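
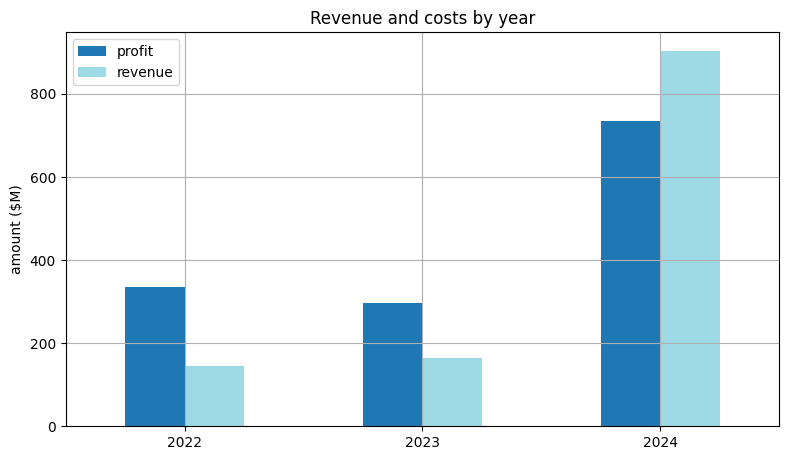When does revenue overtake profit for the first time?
2023: revenue ≈ 200 vs profit ≈ 300 (not yet); 2024: revenue ≈ 900 vs profit ≈ 700 (first crossover).

2024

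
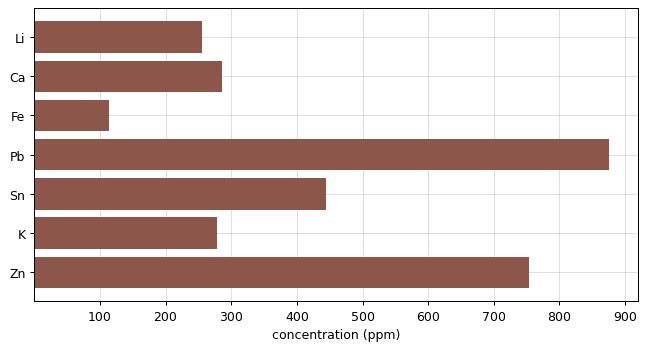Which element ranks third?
Sn

Top 4: Pb ≈ 900, Zn ≈ 800, Sn ≈ 400, Ca ≈ 300.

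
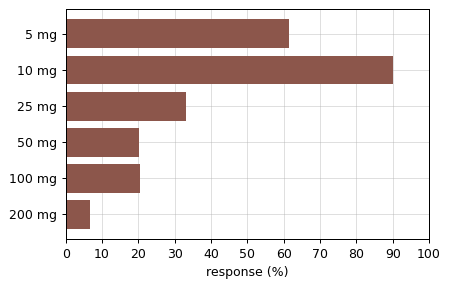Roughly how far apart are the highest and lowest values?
Max 10 mg ≈ 90, min 200 mg ≈ 10; range ≈ 80.

≈ 80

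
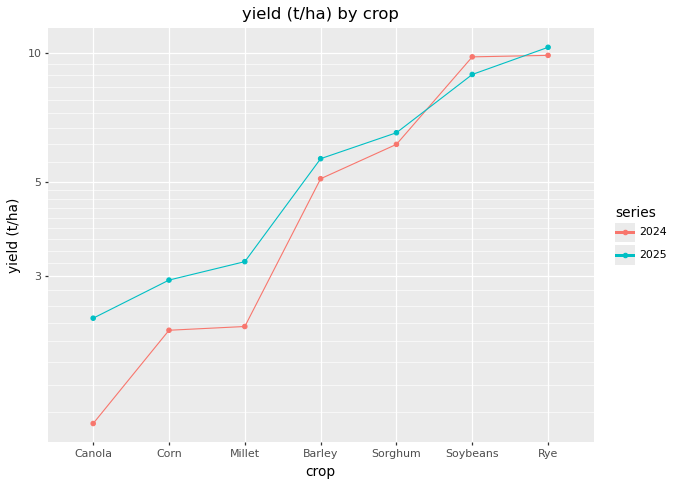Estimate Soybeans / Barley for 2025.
≈ 1.5×

Soybeans ≈ 9, Barley ≈ 6; 9/6 ≈ 1.5.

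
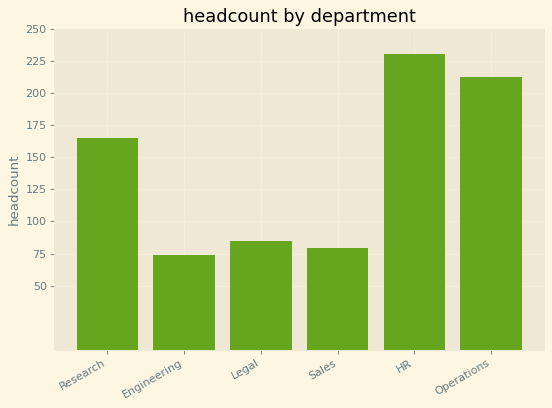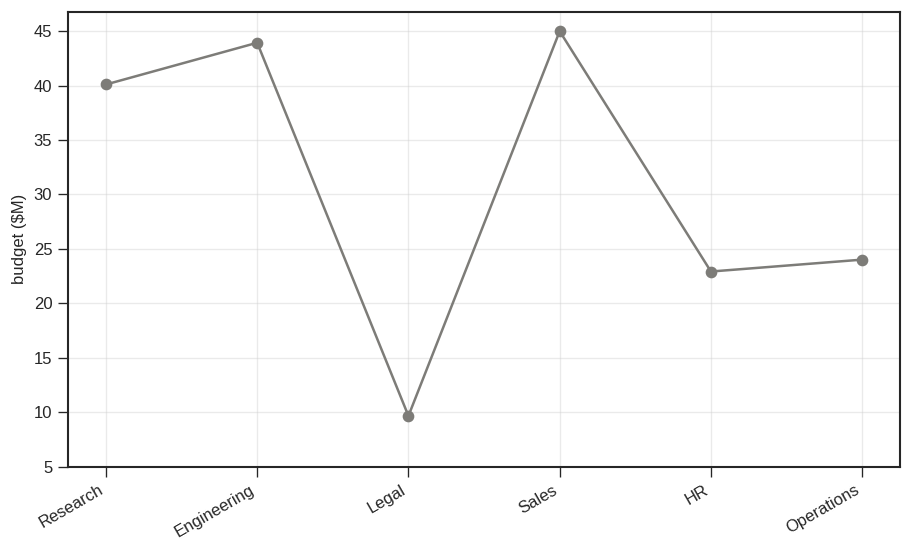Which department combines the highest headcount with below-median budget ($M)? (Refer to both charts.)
Chart 2 median budget ($M) ≈ 30; below-median departments: Legal, HR, Operations. Among those, HR has the highest headcount (≈ 225).

HR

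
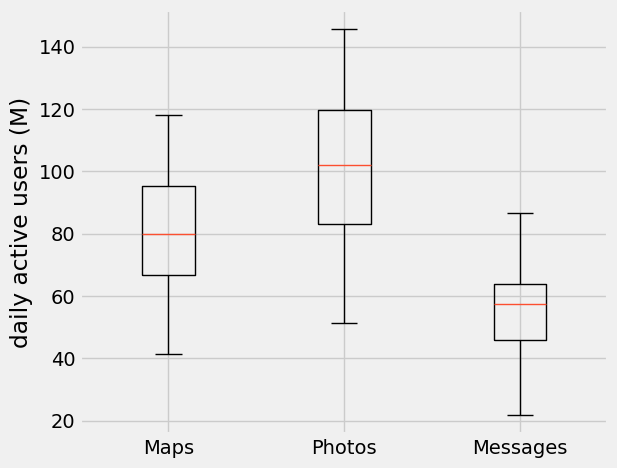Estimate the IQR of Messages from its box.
≈ 20

Q3 ≈ 65, Q1 ≈ 45; IQR ≈ 20.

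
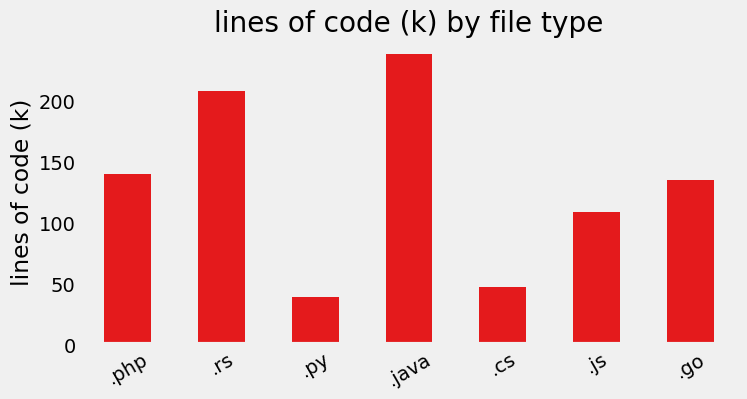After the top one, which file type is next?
.rs

Top 3: .java ≈ 240, .rs ≈ 200, .php ≈ 140.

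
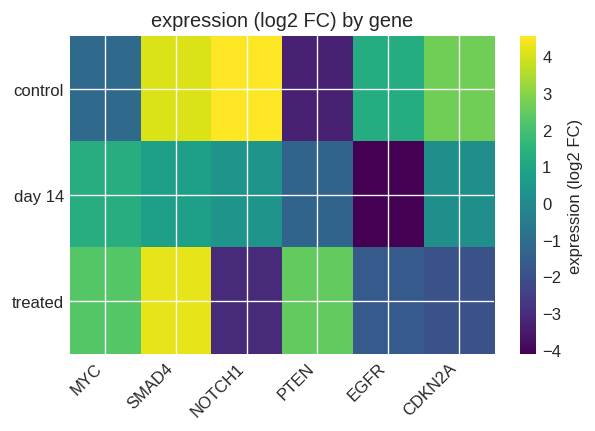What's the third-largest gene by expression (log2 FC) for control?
CDKN2A

Top 4 for control: NOTCH1 ≈ 5, SMAD4 ≈ 4, CDKN2A ≈ 3, EGFR ≈ 1.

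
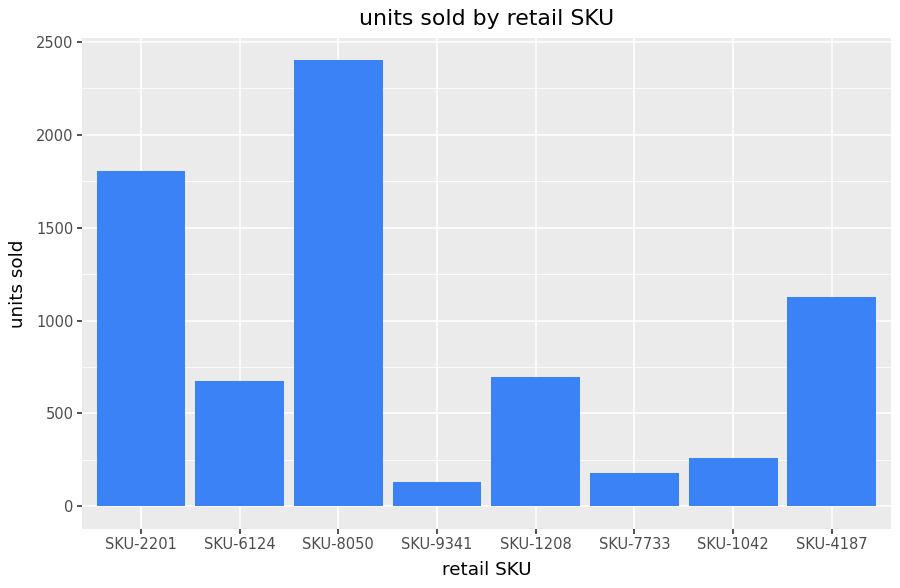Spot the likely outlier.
SKU-8050

SKU-8050 ≈ 2400; the rest sit between ≈ 200 and ≈ 1800.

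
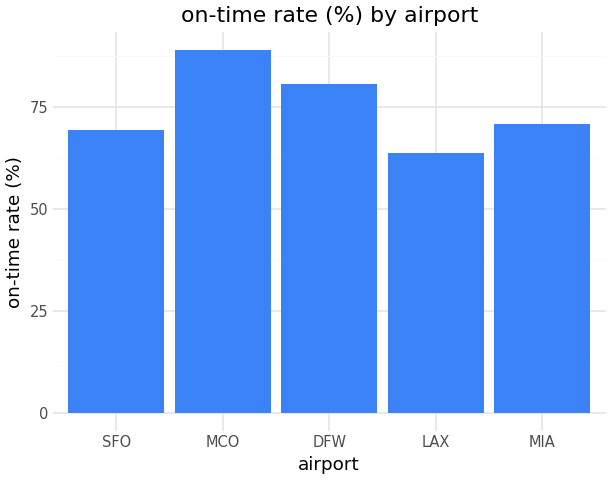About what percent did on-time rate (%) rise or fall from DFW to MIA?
≈ -12.5%

DFW ≈ 80, MIA ≈ 70; (70 − 80) / 80 ≈ -12.5%.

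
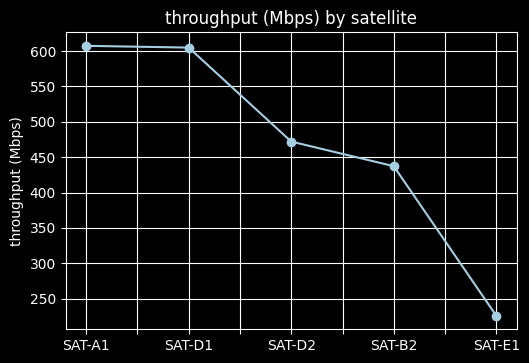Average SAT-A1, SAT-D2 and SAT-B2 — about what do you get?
≈ 500

(600 + 450 + 450) / 3 ≈ 500.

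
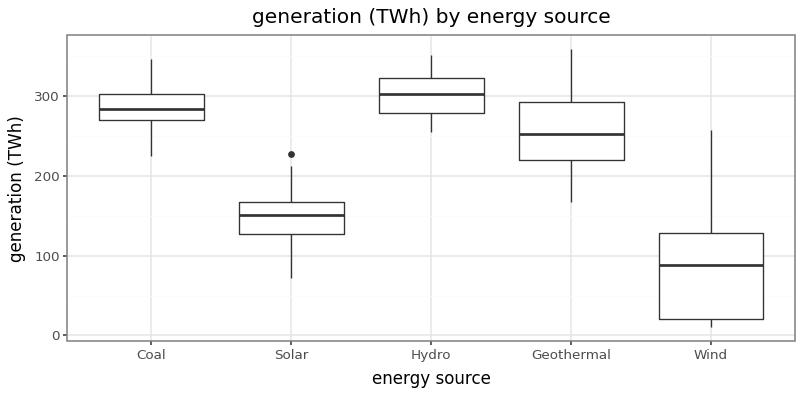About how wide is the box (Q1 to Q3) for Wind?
≈ 100

Q3 ≈ 120, Q1 ≈ 20; IQR ≈ 100.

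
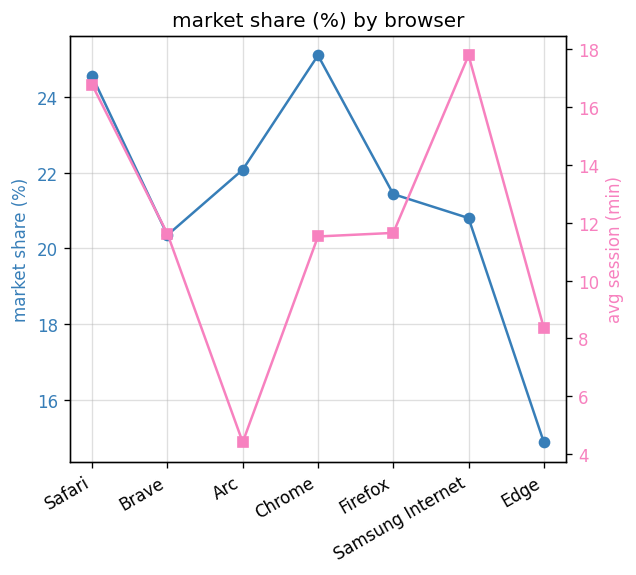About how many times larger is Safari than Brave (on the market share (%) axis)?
≈ 1.25×

Safari ≈ 25, Brave ≈ 20; 25/20 ≈ 1.25.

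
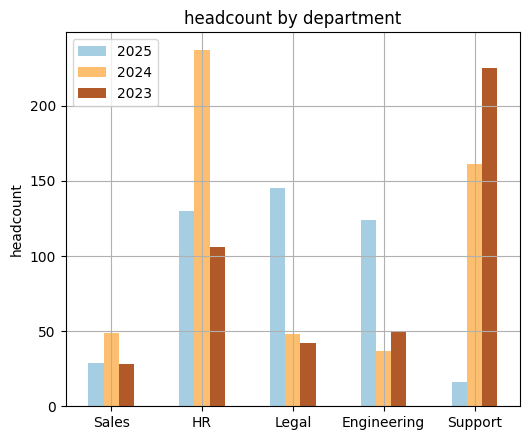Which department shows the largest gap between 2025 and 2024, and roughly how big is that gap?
Support: 2025 ≈ 20, 2024 ≈ 160 → gap ≈ 140. Next-largest (HR) is only ≈ 120.

Support, ≈ 140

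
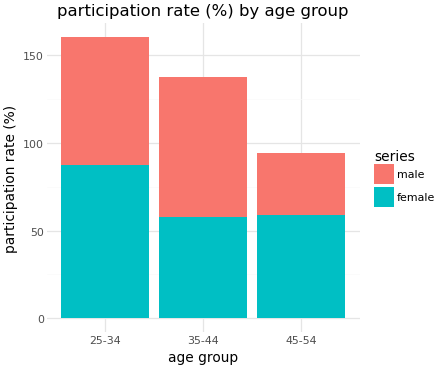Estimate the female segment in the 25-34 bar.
female top ≈ 80, bottom ≈ 0; segment ≈ 80.

≈ 80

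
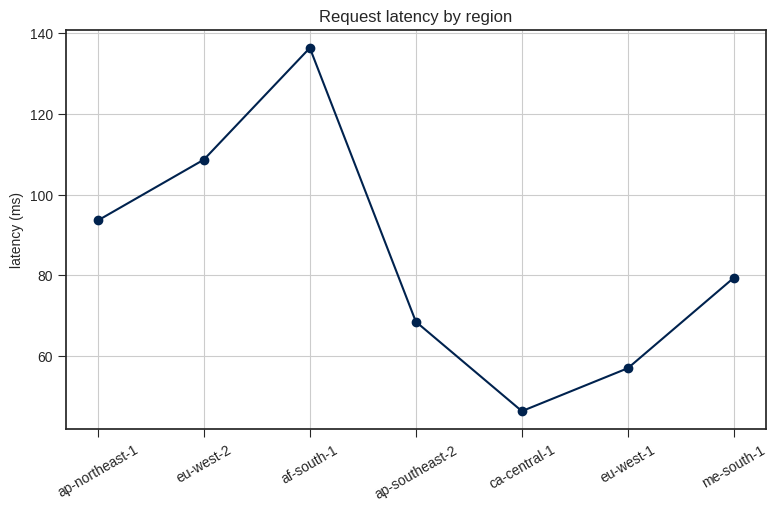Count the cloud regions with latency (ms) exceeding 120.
1

Above 120: af-south-1.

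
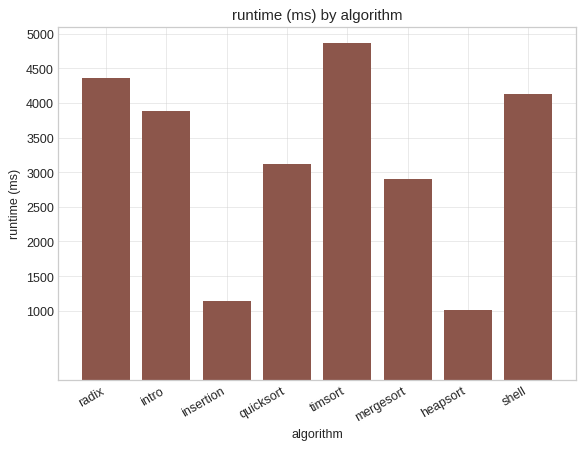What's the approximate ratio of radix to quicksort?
≈ 1.5×

radix ≈ 4500, quicksort ≈ 3000; 4500/3000 ≈ 1.5.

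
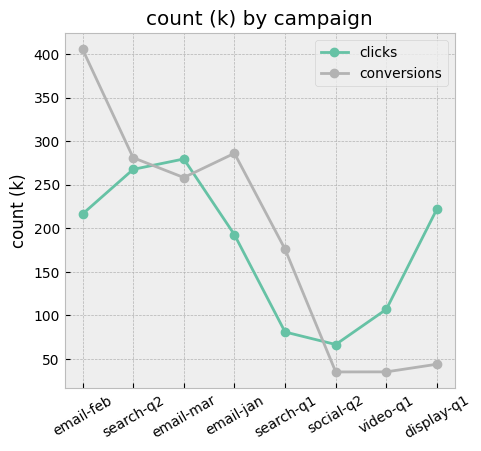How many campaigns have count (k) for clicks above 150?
5

Above 150: email-feb, search-q2, email-mar, email-jan, display-q1.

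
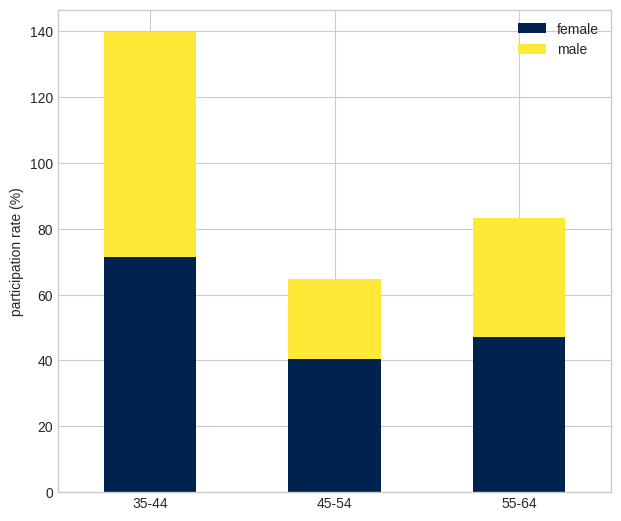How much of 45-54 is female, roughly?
female top ≈ 40, bottom ≈ 0; segment ≈ 40.

≈ 40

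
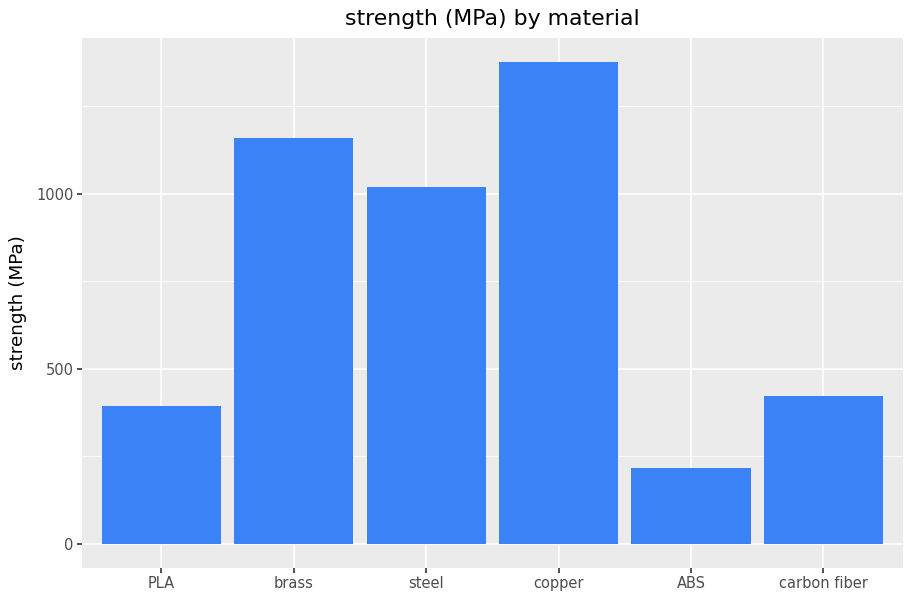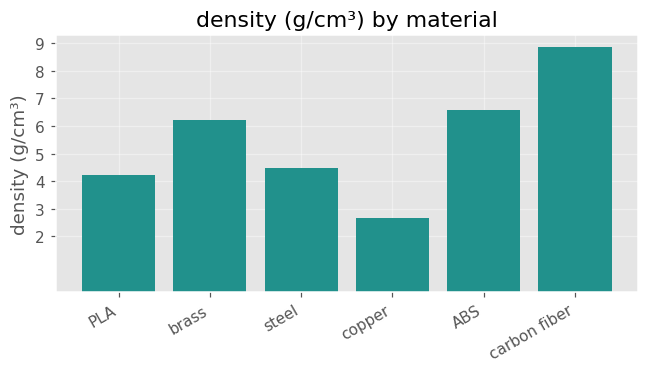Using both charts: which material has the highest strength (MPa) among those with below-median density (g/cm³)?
Chart 2 median density (g/cm³) ≈ 5; below-median materials: PLA, steel, copper. Among those, copper has the highest strength (MPa) (≈ 1400).

copper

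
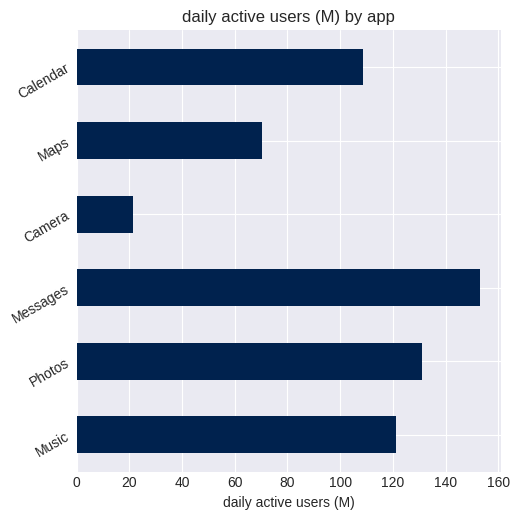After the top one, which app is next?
Photos

Top 3: Messages ≈ 160, Photos ≈ 140, Music ≈ 120.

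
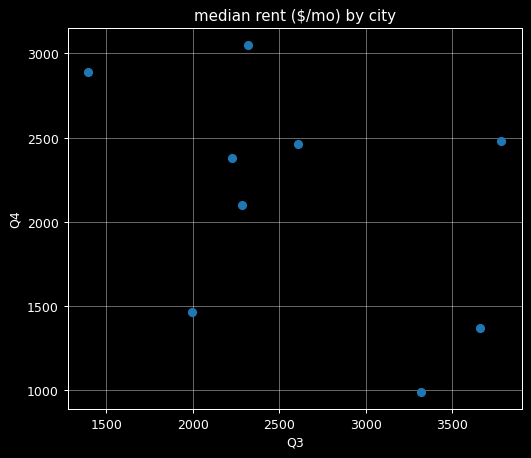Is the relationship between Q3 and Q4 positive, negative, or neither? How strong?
Points are negatively correlated; moderate (|r| ≈ 0.5).

negative, moderate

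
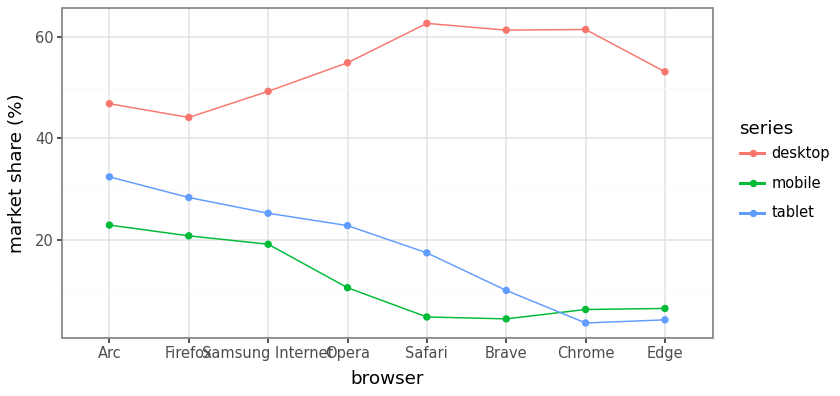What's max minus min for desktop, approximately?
≈ 20

Max Safari ≈ 65, min Firefox ≈ 45; range ≈ 20.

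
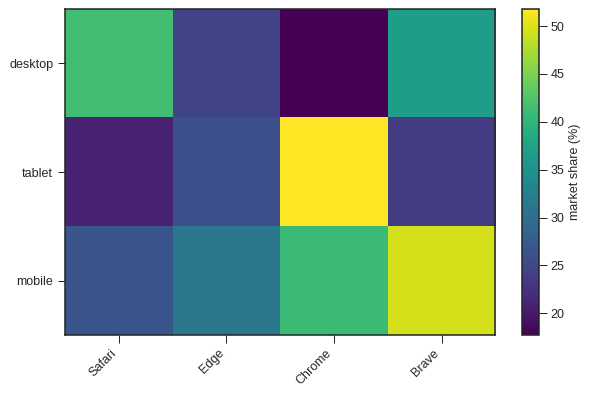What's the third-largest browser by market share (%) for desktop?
Top 4 for desktop: Safari ≈ 40, Brave ≈ 35, Edge ≈ 25, Chrome ≈ 20.

Edge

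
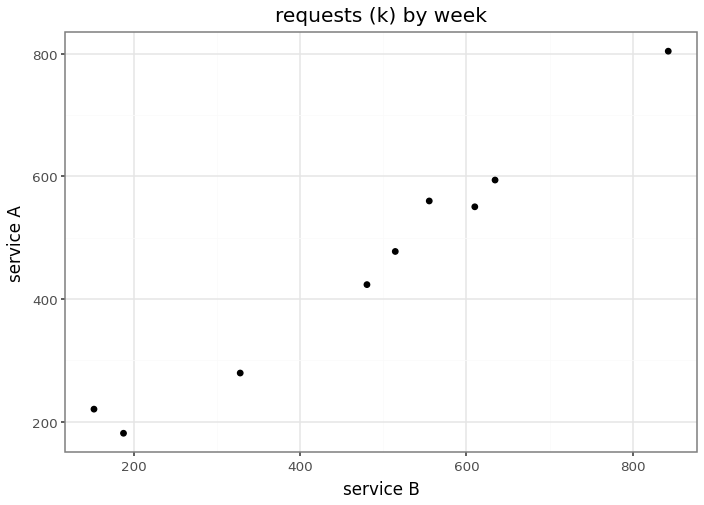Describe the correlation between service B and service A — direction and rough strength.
Points are positively correlated; strong (|r| ≈ 1.0).

positive, strong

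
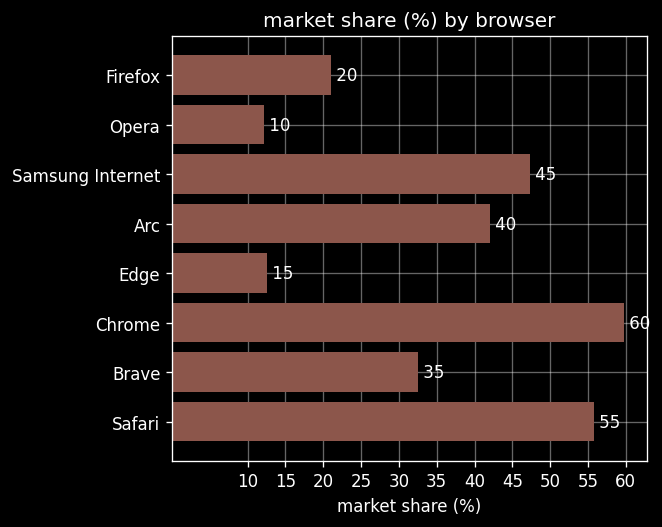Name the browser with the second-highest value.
Top 3: Chrome ≈ 60, Safari ≈ 55, Samsung Internet ≈ 45.

Safari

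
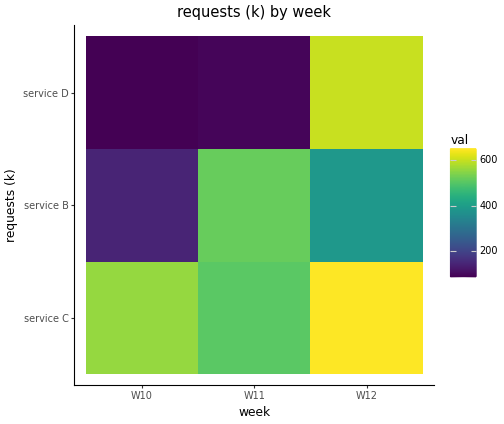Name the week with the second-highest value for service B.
W12

Top 3 for service B: W11 ≈ 500, W12 ≈ 400, W10 ≈ 150.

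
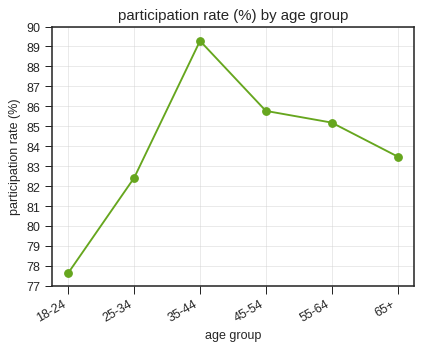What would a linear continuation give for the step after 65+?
Last three: 86, 85, 83 → slope ≈ -1.5/step → next ≈ 81.5.

≈ 81.5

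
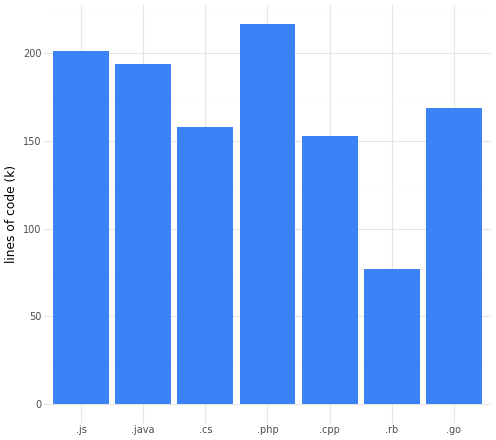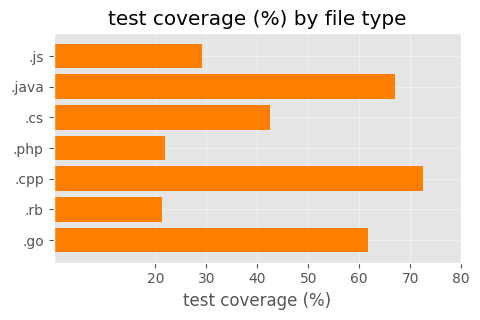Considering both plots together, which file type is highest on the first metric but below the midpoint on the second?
.php

Chart 2 median test coverage (%) ≈ 40; below-median file types: .js, .php, .rb. Among those, .php has the highest lines of code (k) (≈ 220).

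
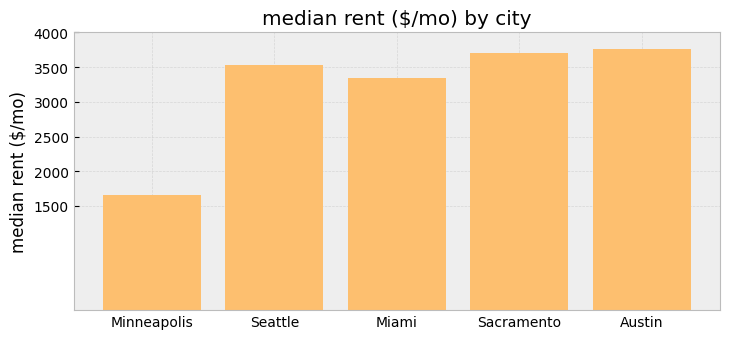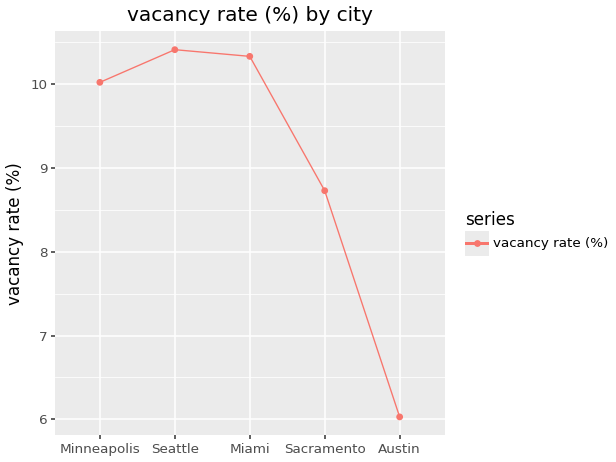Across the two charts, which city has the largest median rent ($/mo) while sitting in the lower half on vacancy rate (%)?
Austin

Chart 2 median vacancy rate (%) ≈ 10; below-median cities: Sacramento, Austin. Among those, Austin has the highest median rent ($/mo) (≈ 4000).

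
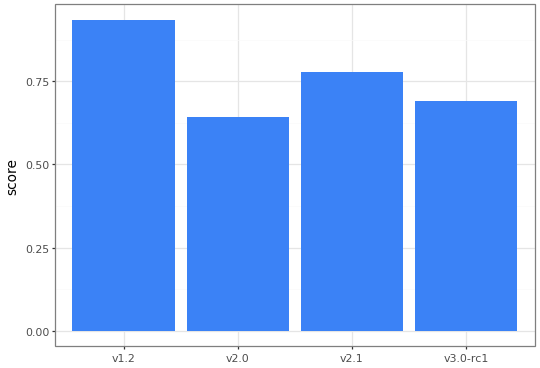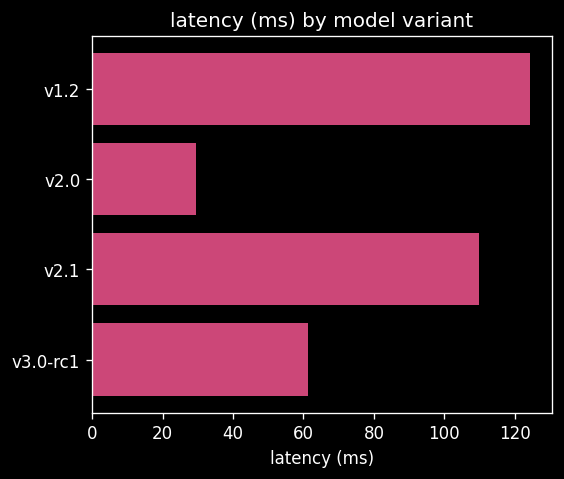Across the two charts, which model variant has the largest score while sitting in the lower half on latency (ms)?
Chart 2 median latency (ms) ≈ 80; below-median model variants: v2.0, v3.0-rc1. Among those, v3.0-rc1 has the highest score (≈ 0.7).

v3.0-rc1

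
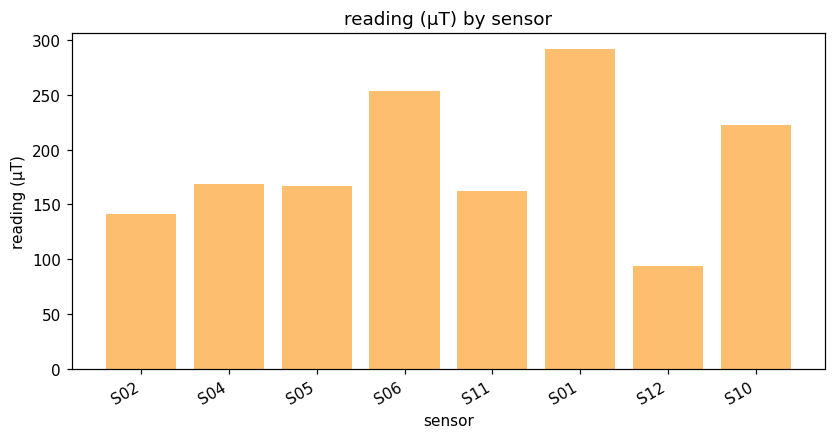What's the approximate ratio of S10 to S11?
S10 ≈ 225, S11 ≈ 150; 225/150 ≈ 1.5.

≈ 1.5×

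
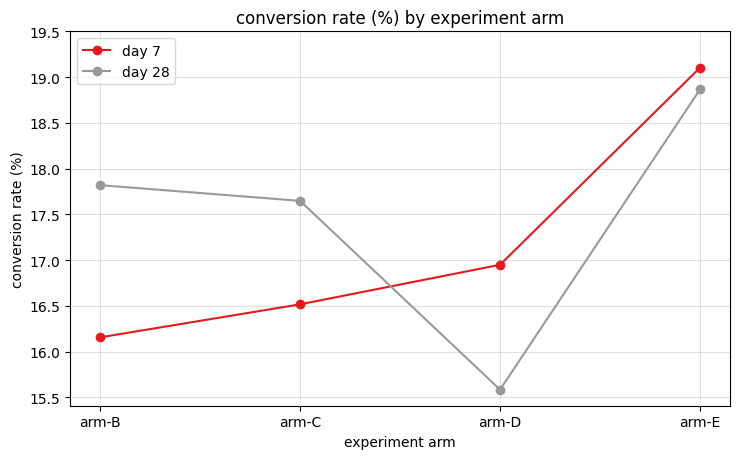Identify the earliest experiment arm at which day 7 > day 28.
arm-D

arm-C: day 7 ≈ 16.5 vs day 28 ≈ 17.5 (not yet); arm-D: day 7 ≈ 17.0 vs day 28 ≈ 15.5 (first crossover).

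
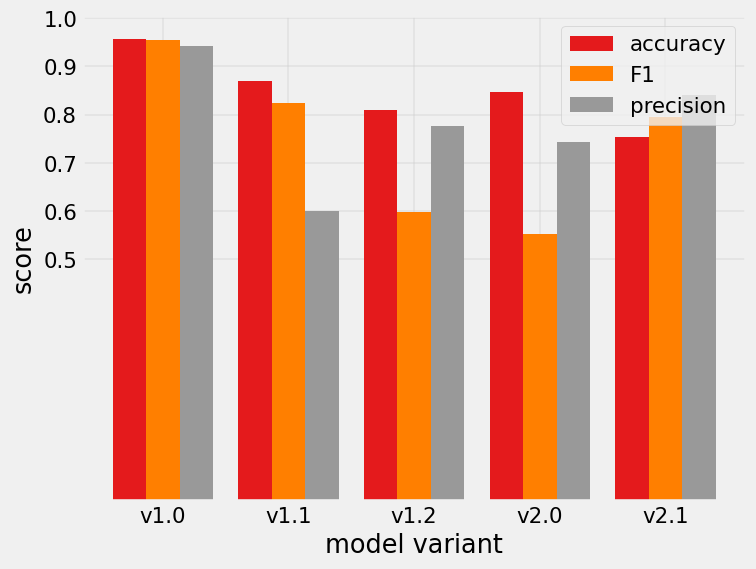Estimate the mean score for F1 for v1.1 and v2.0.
(0.8 + 0.6) / 2 ≈ 0.7.

≈ 0.7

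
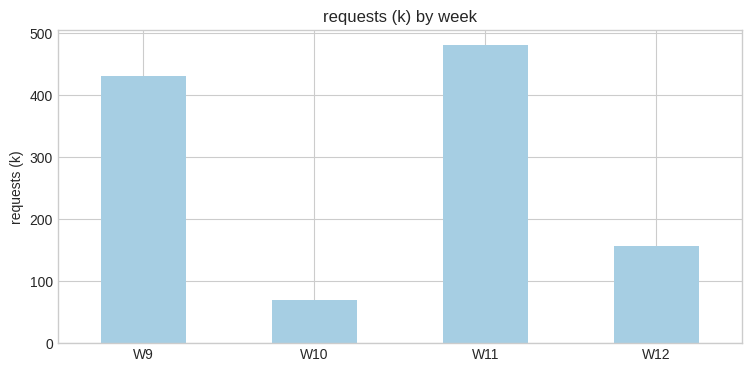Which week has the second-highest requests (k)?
W9

Top 3: W11 ≈ 500, W9 ≈ 450, W12 ≈ 150.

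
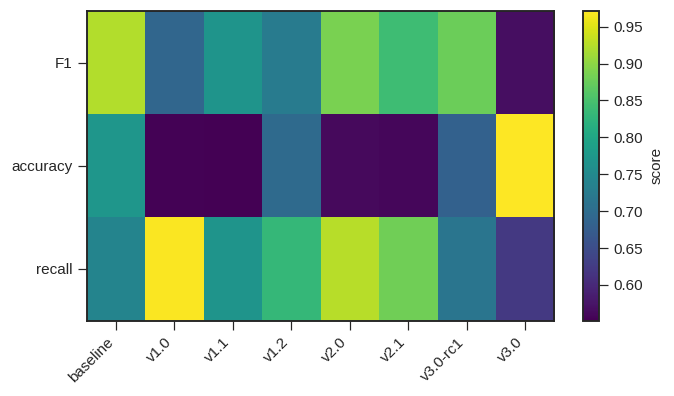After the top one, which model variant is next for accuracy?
baseline

Top 3 for accuracy: v3.0 ≈ 0.95, baseline ≈ 0.75, v1.2 ≈ 0.70.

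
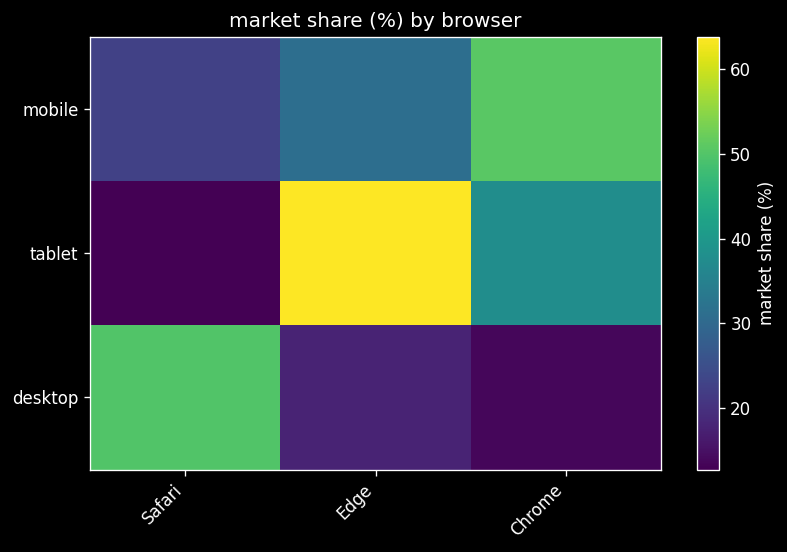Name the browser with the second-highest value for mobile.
Top 3 for mobile: Chrome ≈ 50, Edge ≈ 30, Safari ≈ 25.

Edge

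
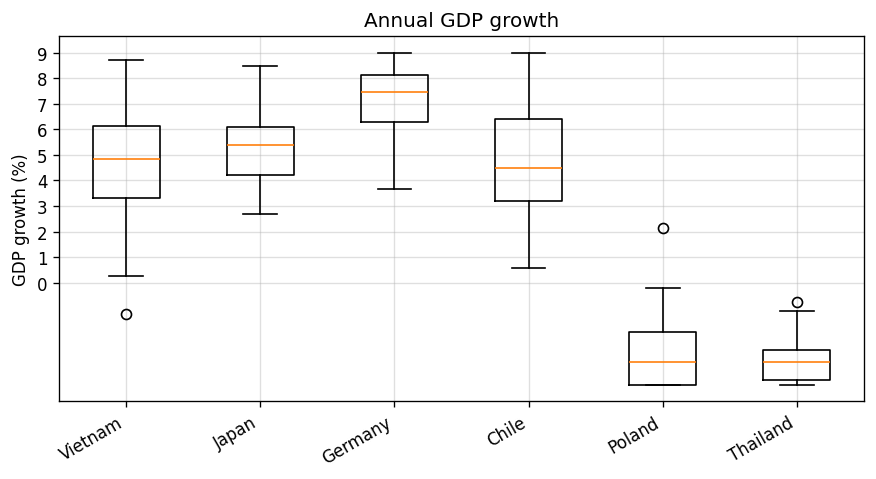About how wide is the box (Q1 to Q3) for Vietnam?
Q3 ≈ 6, Q1 ≈ 3; IQR ≈ 3.

≈ 3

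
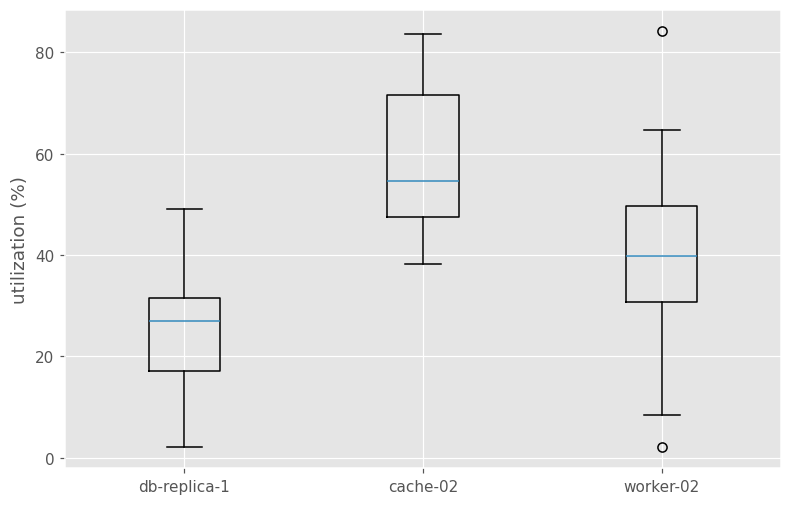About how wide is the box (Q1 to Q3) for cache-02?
Q3 ≈ 70, Q1 ≈ 50; IQR ≈ 20.

≈ 20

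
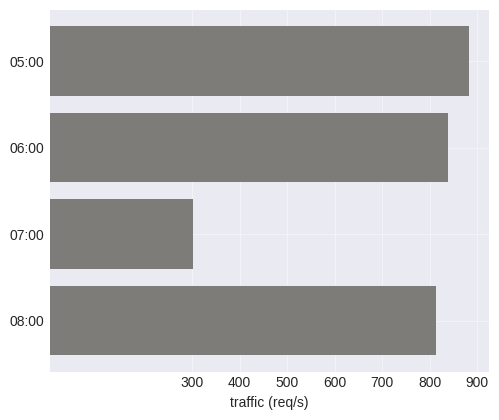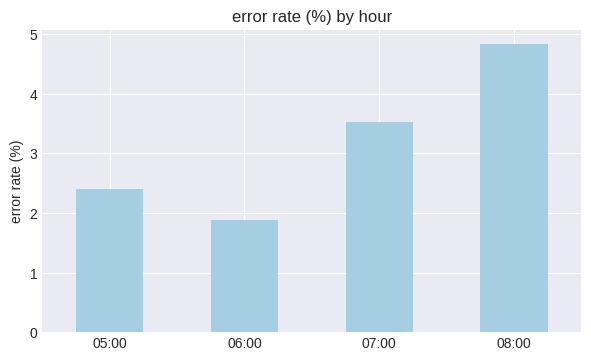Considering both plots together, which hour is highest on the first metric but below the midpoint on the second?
05:00

Chart 2 median error rate (%) ≈ 3; below-median hours: 05:00, 06:00. Among those, 05:00 has the highest traffic (req/s) (≈ 900).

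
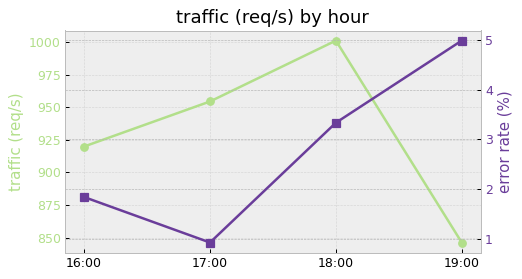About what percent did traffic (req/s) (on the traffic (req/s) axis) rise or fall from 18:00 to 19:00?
≈ -16%

18:00 ≈ 1000, 19:00 ≈ 840; (840 − 1000) / 1000 ≈ -16%.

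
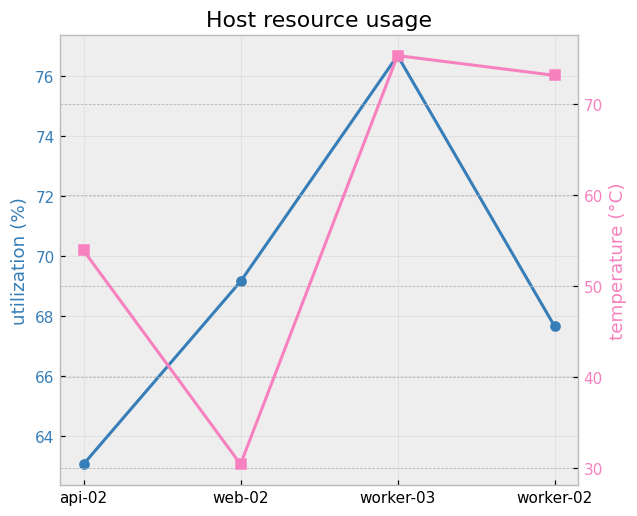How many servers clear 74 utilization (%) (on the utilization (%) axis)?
Above 74: worker-03.

1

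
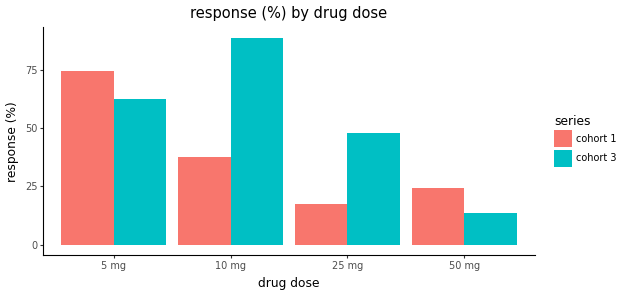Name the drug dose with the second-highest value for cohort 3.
5 mg

Top 3 for cohort 3: 10 mg ≈ 90, 5 mg ≈ 60, 25 mg ≈ 50.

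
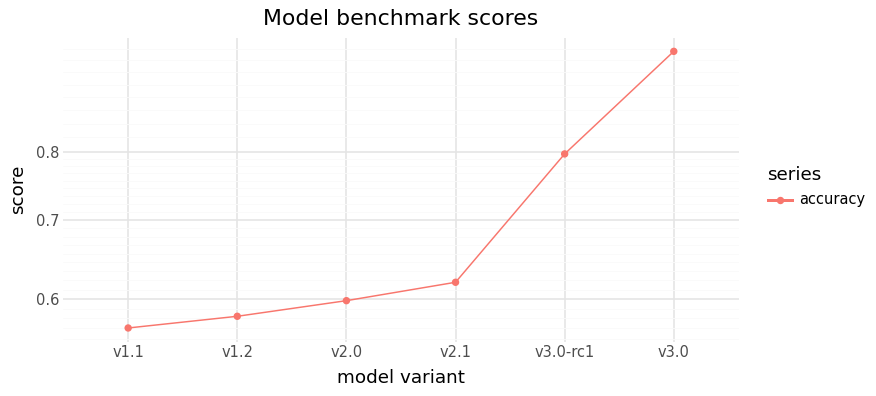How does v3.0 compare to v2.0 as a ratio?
≈ 1.58×

v3.0 ≈ 0.95, v2.0 ≈ 0.60; 0.95/0.60 ≈ 1.58.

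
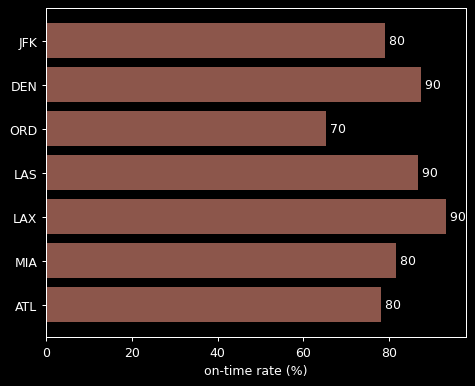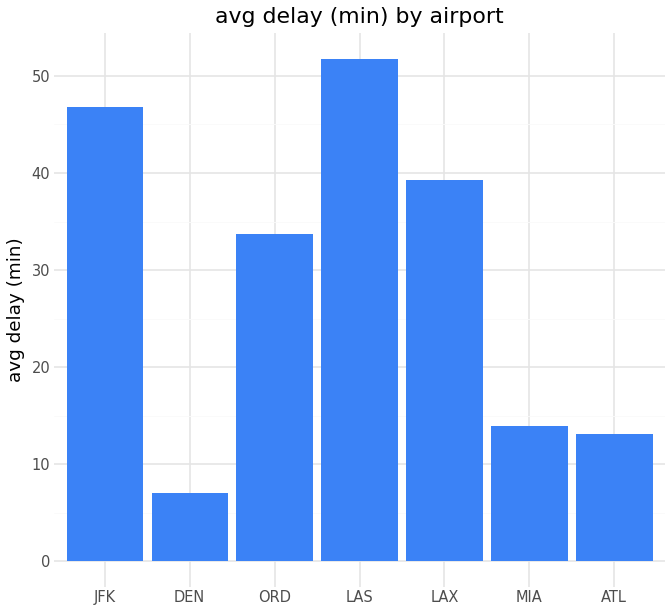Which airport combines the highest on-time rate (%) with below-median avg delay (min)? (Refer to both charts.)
DEN

Chart 2 median avg delay (min) ≈ 35; below-median airports: DEN, MIA, ATL. Among those, DEN has the highest on-time rate (%) (≈ 90).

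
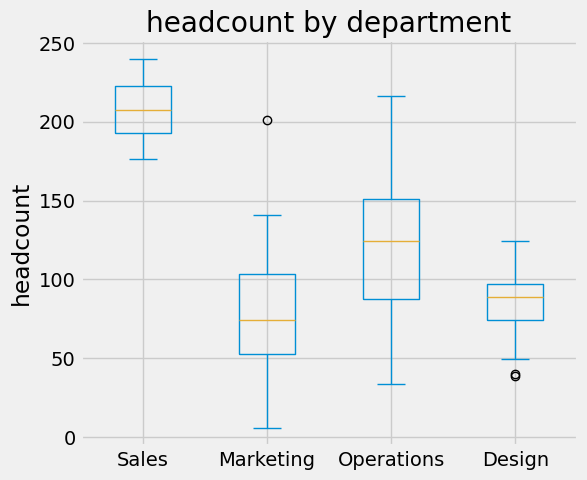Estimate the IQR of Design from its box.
Q3 ≈ 100, Q1 ≈ 80; IQR ≈ 20.

≈ 20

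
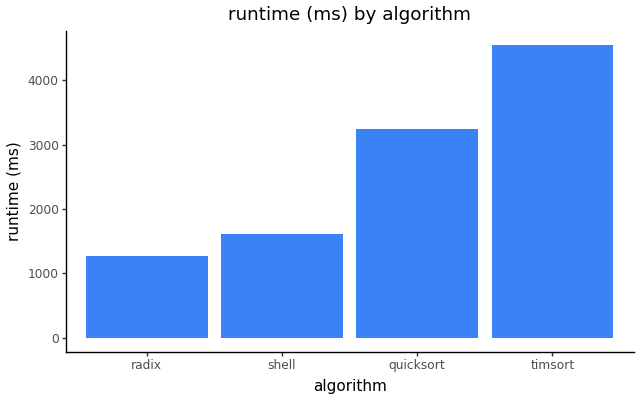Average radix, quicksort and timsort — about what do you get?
≈ 3000

(1500 + 3000 + 4500) / 3 ≈ 3000.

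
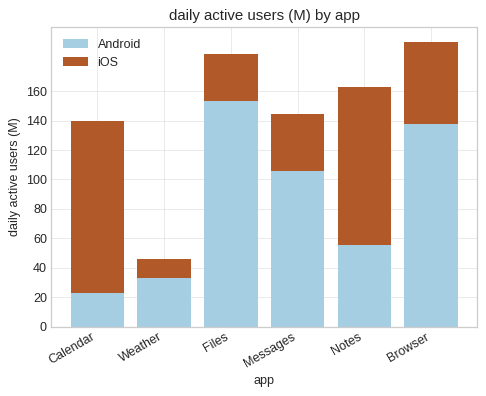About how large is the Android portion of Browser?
≈ 140

Android top ≈ 140, bottom ≈ 0; segment ≈ 140.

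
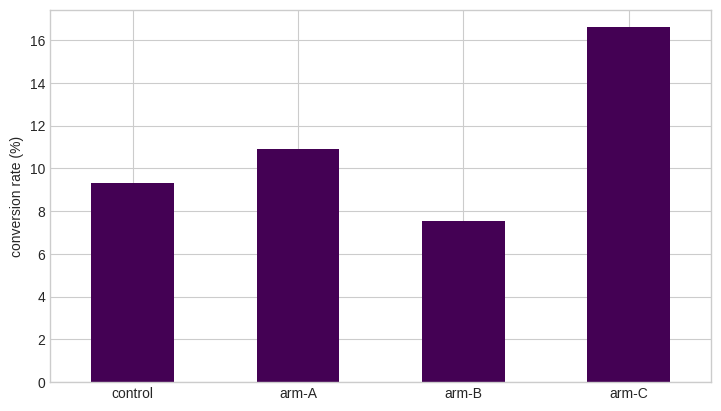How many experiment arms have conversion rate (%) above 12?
Above 12: arm-C.

1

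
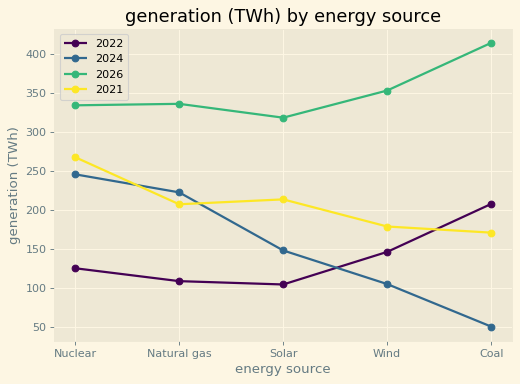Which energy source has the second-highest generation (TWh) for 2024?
Natural gas

Top 3 for 2024: Nuclear ≈ 250, Natural gas ≈ 200, Solar ≈ 150.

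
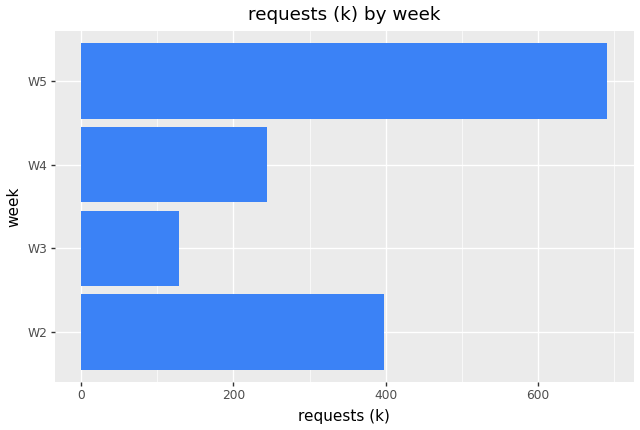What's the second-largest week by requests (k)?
Top 3: W5 ≈ 700, W2 ≈ 400, W4 ≈ 200.

W2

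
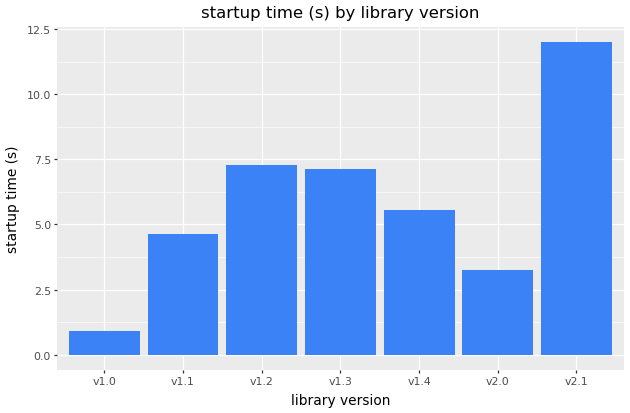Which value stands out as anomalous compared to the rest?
v2.1 ≈ 12; the rest sit between ≈ 1 and ≈ 7.

v2.1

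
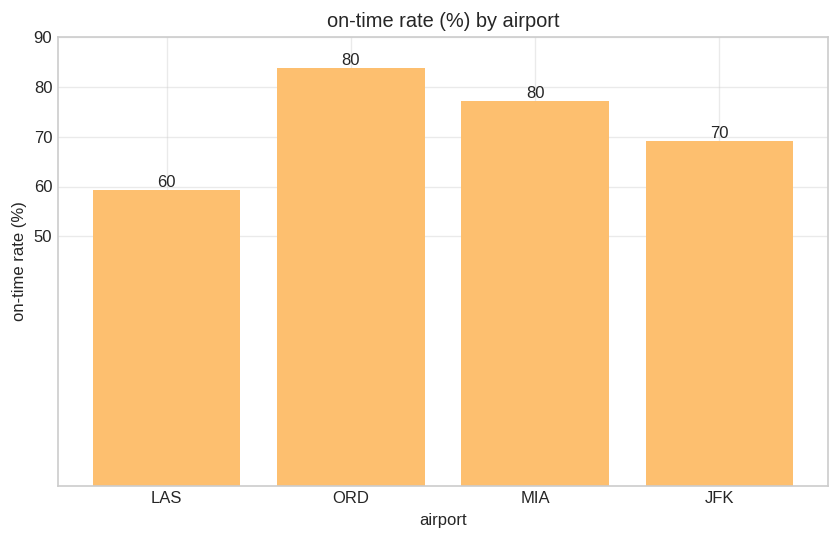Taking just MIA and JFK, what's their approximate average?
≈ 75

(80 + 70) / 2 ≈ 75.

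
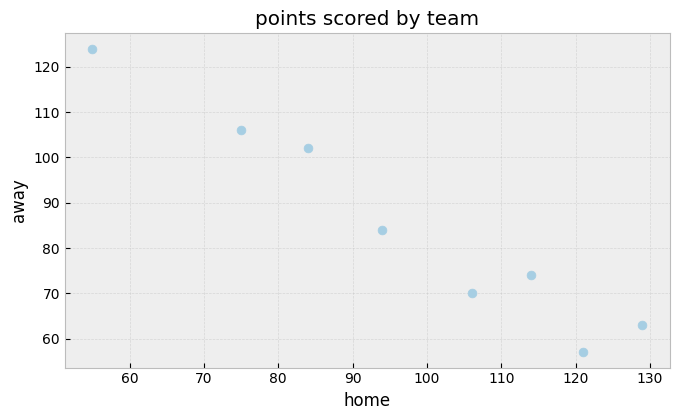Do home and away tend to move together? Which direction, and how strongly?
negative, strong

Points are negatively correlated; strong (|r| ≈ 1.0).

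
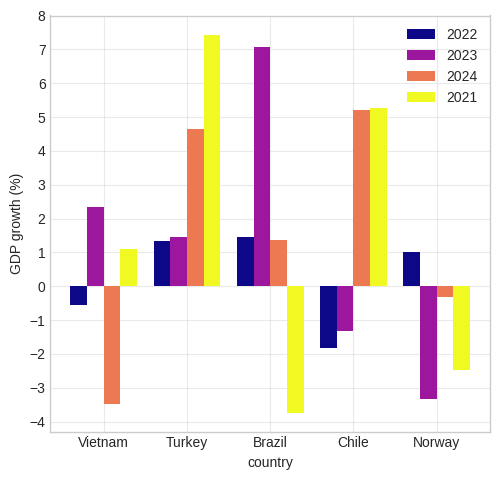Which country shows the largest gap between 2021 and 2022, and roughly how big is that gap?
Chile, ≈ 7 %

Chile: 2021 ≈ 5, 2022 ≈ -2 → gap ≈ 7. Next-largest (Turkey) is only ≈ 6.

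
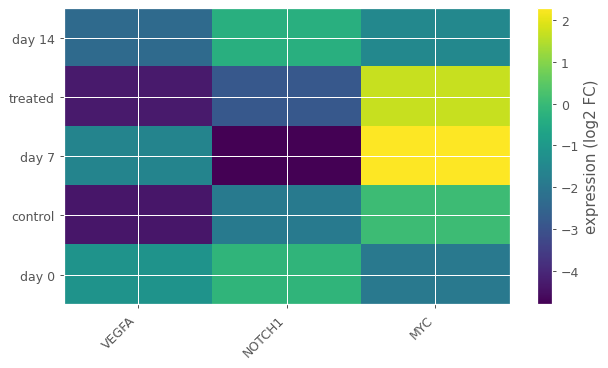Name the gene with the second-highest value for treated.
NOTCH1

Top 3 for treated: MYC ≈ 2, NOTCH1 ≈ -3, VEGFA ≈ -4.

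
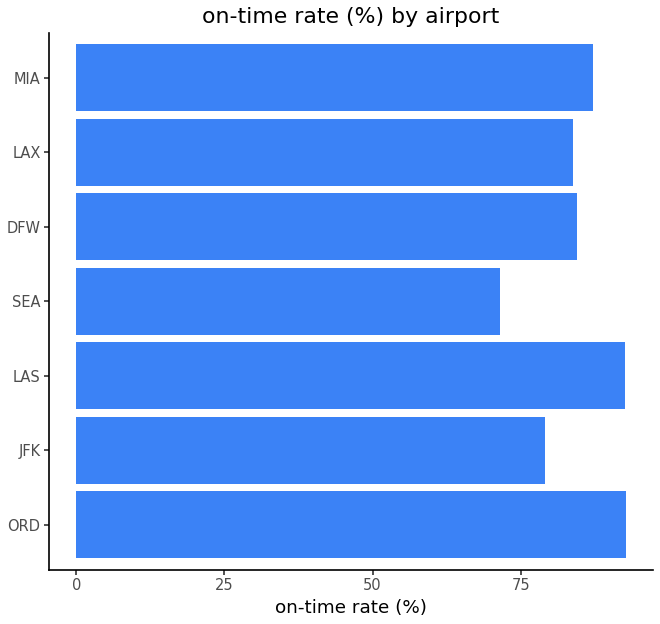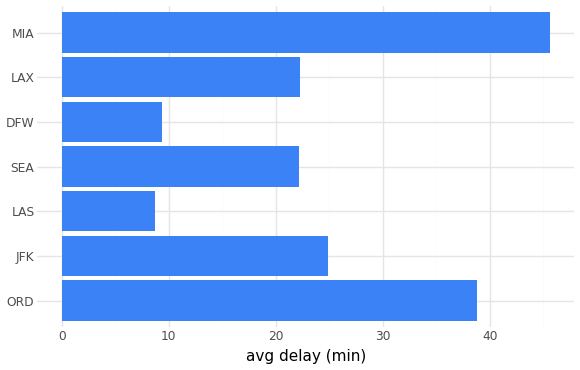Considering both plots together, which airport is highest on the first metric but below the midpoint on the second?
Chart 2 median avg delay (min) ≈ 20; below-median airports: LAS, SEA, DFW. Among those, LAS has the highest on-time rate (%) (≈ 90).

LAS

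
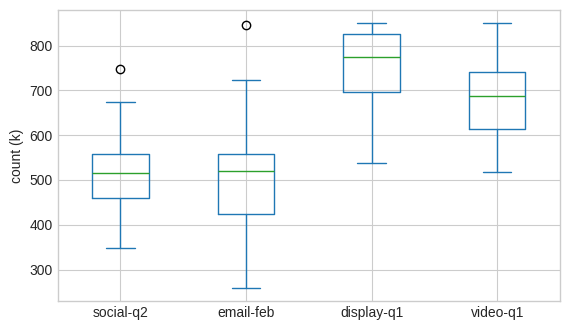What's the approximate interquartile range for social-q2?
Q3 ≈ 560, Q1 ≈ 460; IQR ≈ 100.

≈ 100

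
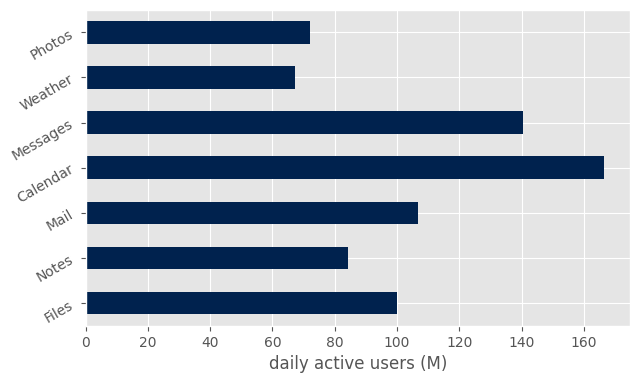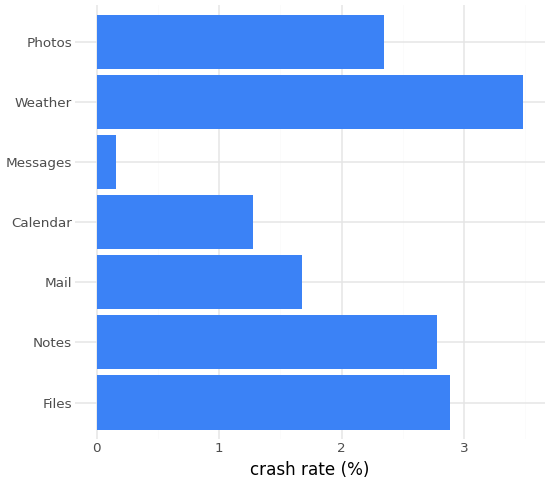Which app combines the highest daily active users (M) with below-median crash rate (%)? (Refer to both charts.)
Calendar

Chart 2 median crash rate (%) ≈ 2.5; below-median apps: Mail, Calendar, Messages. Among those, Calendar has the highest daily active users (M) (≈ 160).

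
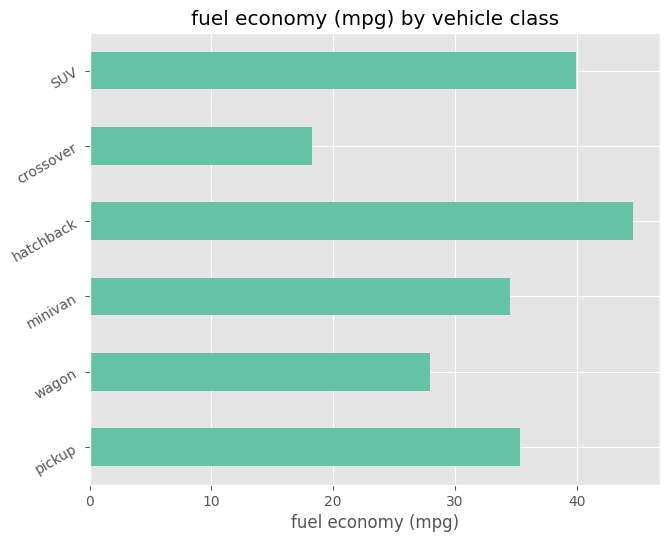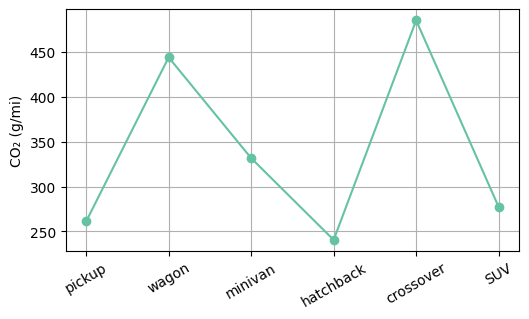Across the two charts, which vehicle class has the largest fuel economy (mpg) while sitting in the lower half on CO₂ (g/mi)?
hatchback

Chart 2 median CO₂ (g/mi) ≈ 300; below-median vehicle classes: pickup, hatchback, SUV. Among those, hatchback has the highest fuel economy (mpg) (≈ 45).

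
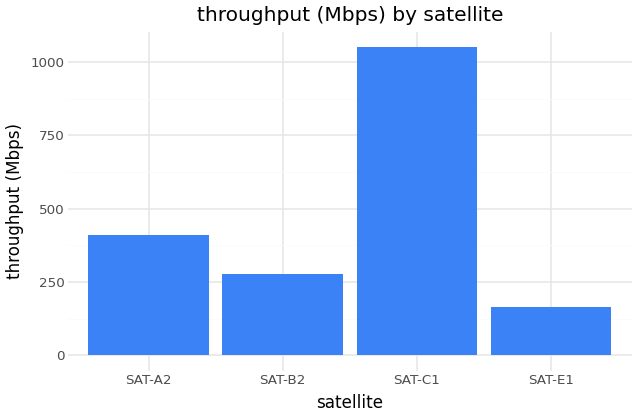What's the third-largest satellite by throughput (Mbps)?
SAT-B2

Top 4: SAT-C1 ≈ 1100, SAT-A2 ≈ 400, SAT-B2 ≈ 300, SAT-E1 ≈ 200.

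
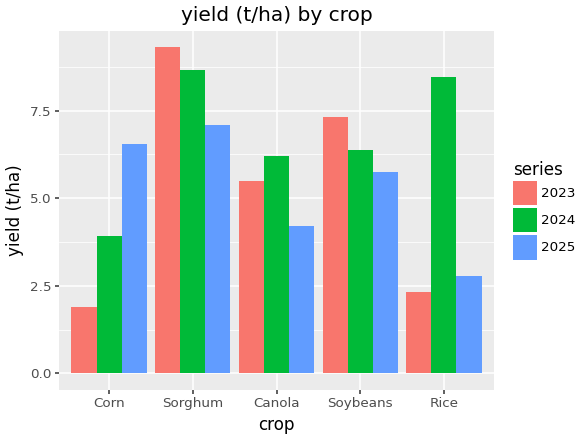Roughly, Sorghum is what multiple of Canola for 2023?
Sorghum ≈ 9, Canola ≈ 5; 9/5 ≈ 1.8.

≈ 1.8×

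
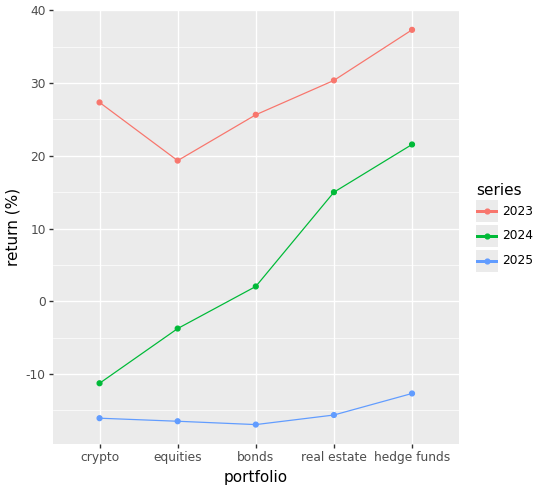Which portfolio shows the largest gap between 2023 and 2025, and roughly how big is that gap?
hedge funds: 2023 ≈ 35, 2025 ≈ -15 → gap ≈ 50. Next-largest (real estate) is only ≈ 45.

hedge funds, ≈ 50 %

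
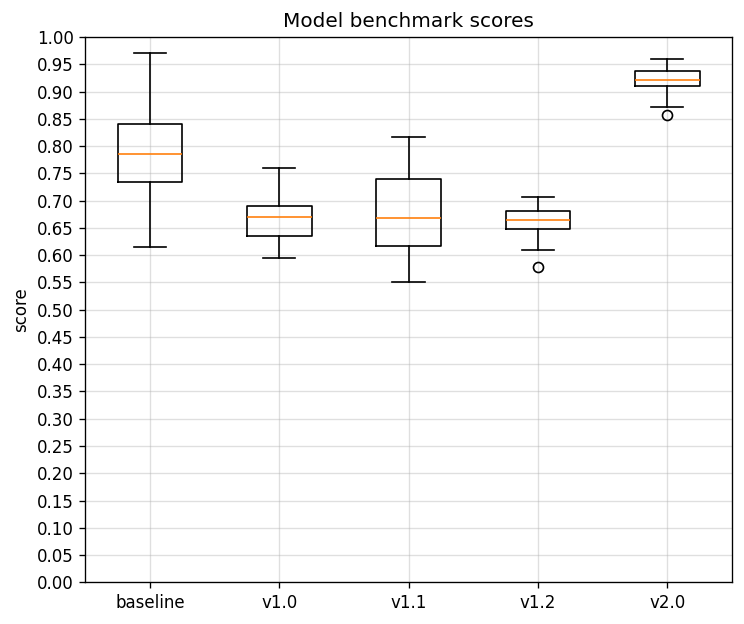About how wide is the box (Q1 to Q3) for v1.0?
≈ 0.05

Q3 ≈ 0.70, Q1 ≈ 0.65; IQR ≈ 0.05.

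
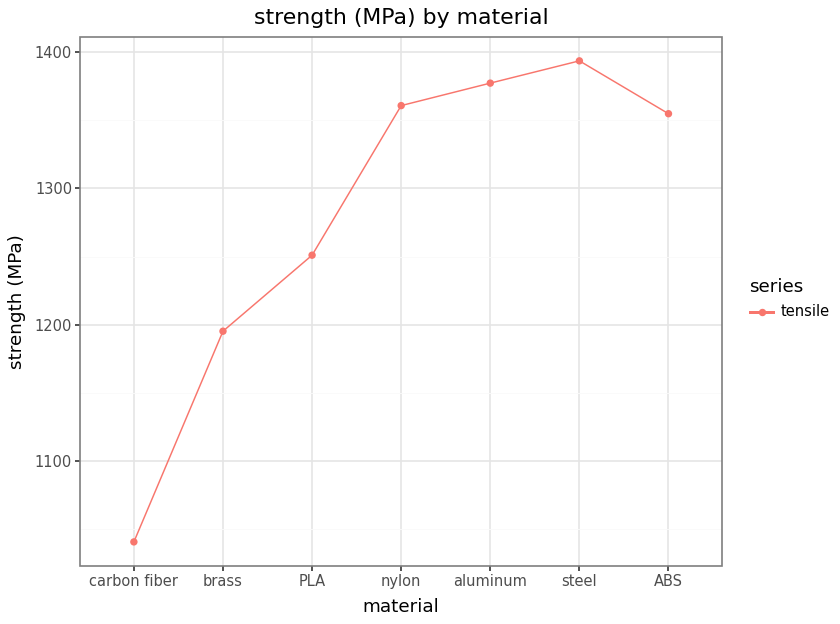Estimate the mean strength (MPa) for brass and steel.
(1200 + 1400) / 2 ≈ 1300.

≈ 1300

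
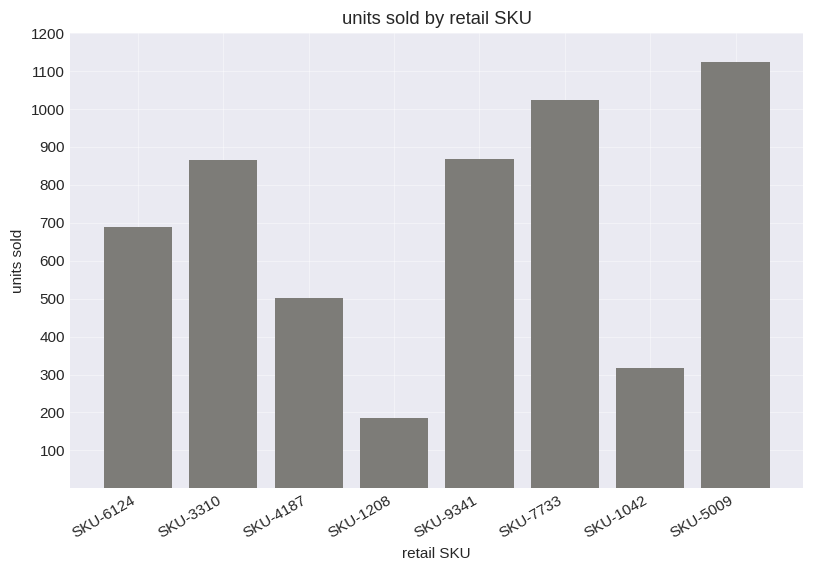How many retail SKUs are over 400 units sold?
Above 400: SKU-6124, SKU-3310, SKU-4187, SKU-9341, SKU-7733, SKU-5009.

6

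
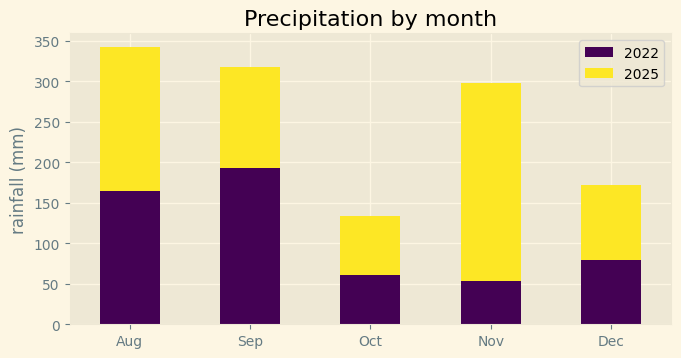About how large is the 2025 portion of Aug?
2025 top ≈ 350, bottom ≈ 150; segment ≈ 200.

≈ 200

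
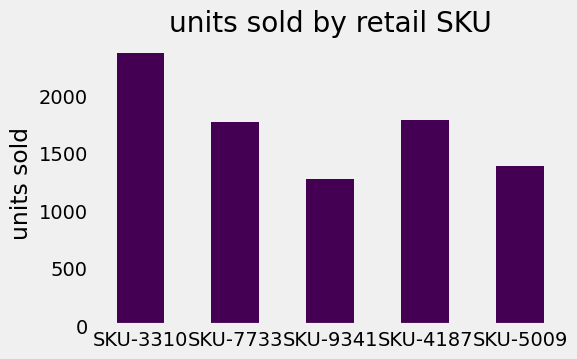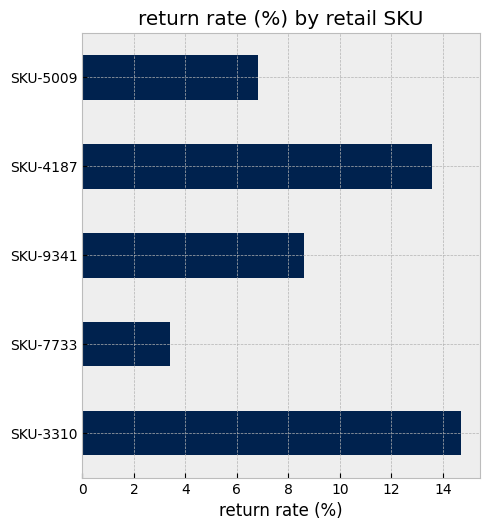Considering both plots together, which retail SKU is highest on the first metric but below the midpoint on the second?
SKU-7733

Chart 2 median return rate (%) ≈ 8; below-median retail SKUs: SKU-7733, SKU-5009. Among those, SKU-7733 has the highest units sold (≈ 2000).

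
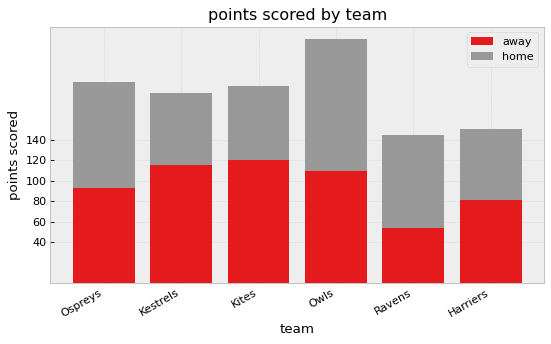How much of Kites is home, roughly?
≈ 80

home top ≈ 200, bottom ≈ 120; segment ≈ 80.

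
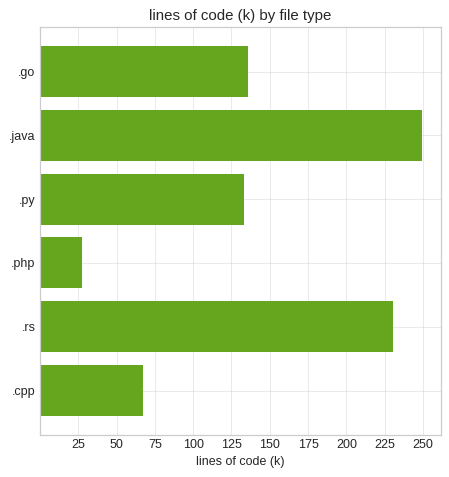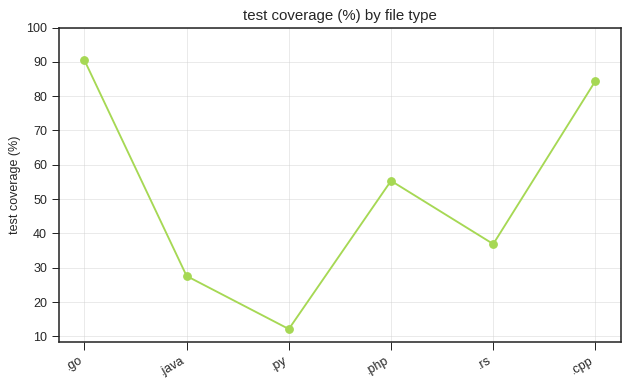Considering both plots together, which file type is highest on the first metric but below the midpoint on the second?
Chart 2 median test coverage (%) ≈ 50; below-median file types: .java, .py, .rs. Among those, .java has the highest lines of code (k) (≈ 250).

.java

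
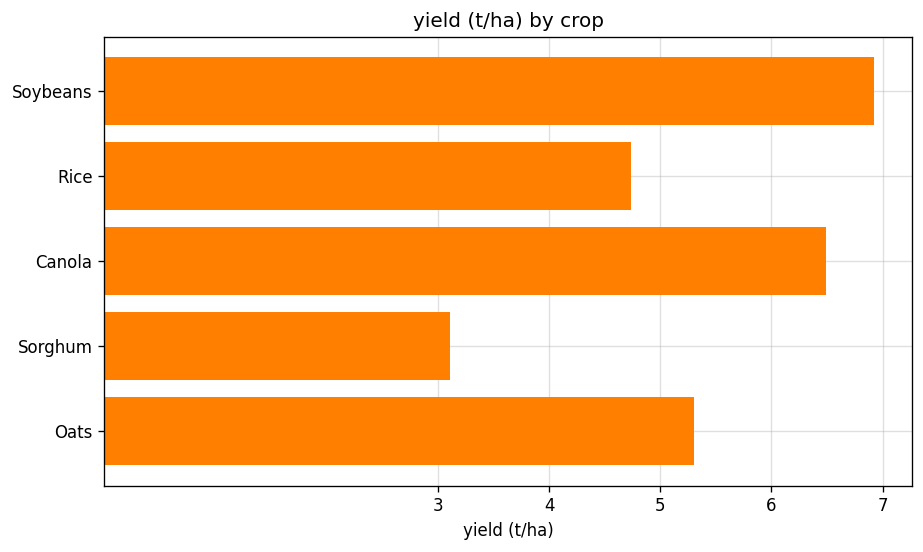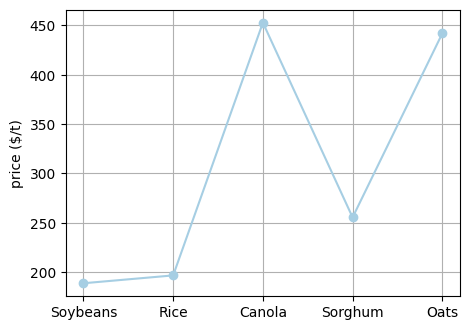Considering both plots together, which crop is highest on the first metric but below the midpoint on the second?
Soybeans

Chart 2 median price ($/t) ≈ 250; below-median crops: Soybeans, Rice. Among those, Soybeans has the highest yield (t/ha) (≈ 7).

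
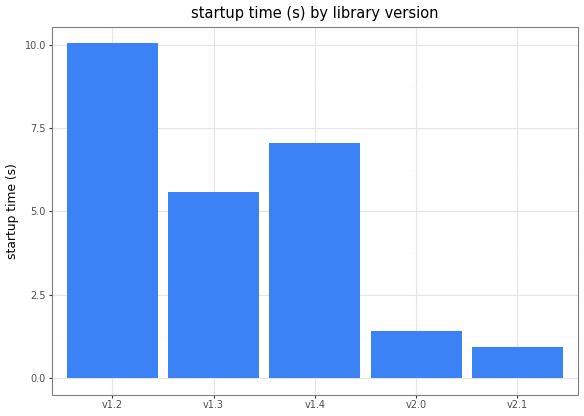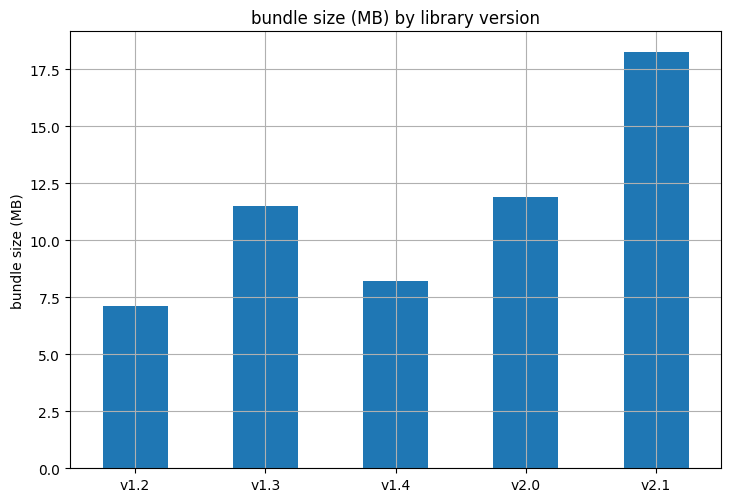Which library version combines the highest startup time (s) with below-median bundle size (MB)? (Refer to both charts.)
v1.2

Chart 2 median bundle size (MB) ≈ 12; below-median library versions: v1.2, v1.4. Among those, v1.2 has the highest startup time (s) (≈ 10).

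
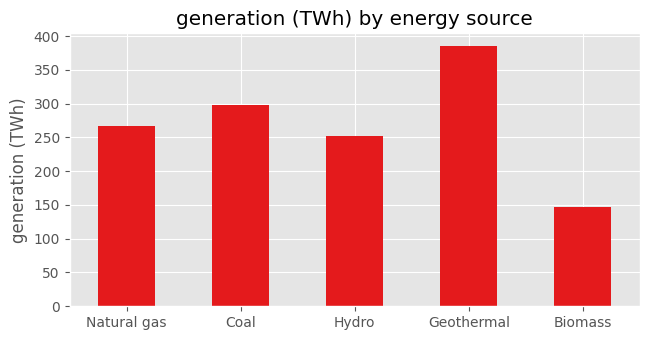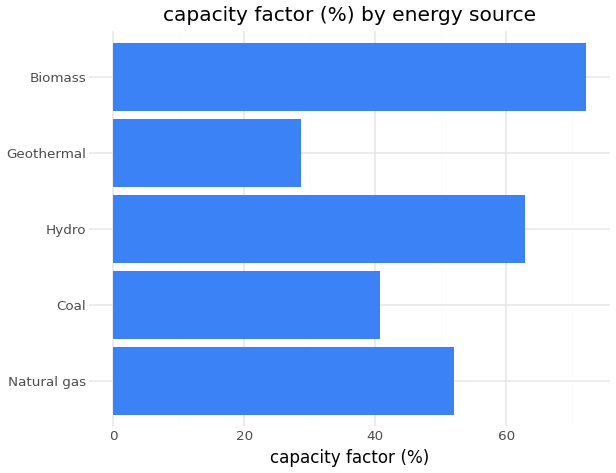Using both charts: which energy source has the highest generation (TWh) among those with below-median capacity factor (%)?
Chart 2 median capacity factor (%) ≈ 50; below-median energy sources: Coal, Geothermal. Among those, Geothermal has the highest generation (TWh) (≈ 400).

Geothermal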